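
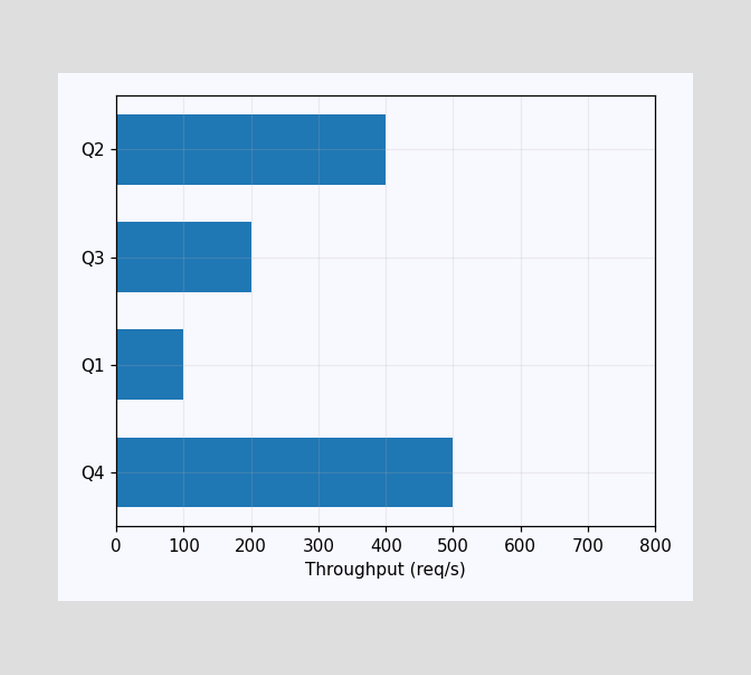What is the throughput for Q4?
500req/s

Reading along the chart's x-axis, the Q4 bar reaches 500req/s.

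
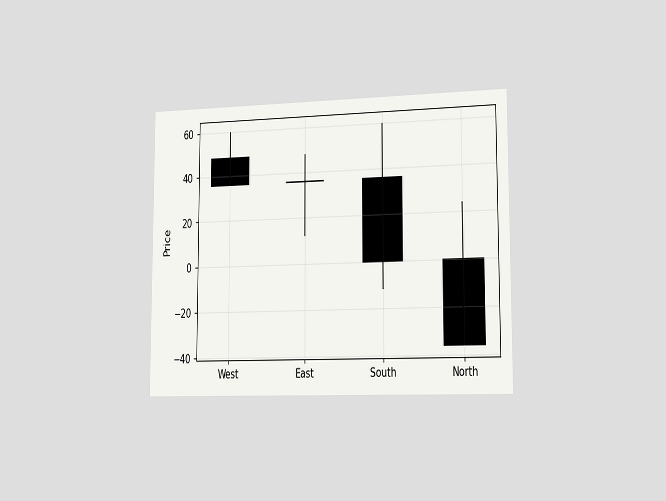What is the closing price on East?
36

The chart is viewed slightly from the right. The East candle closes at 36.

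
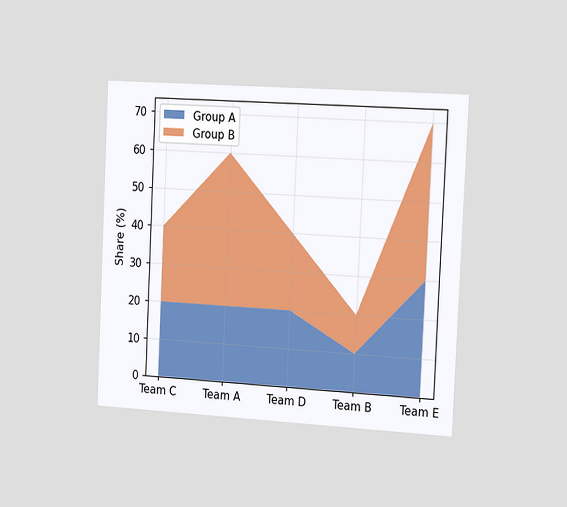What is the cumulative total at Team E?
70%

The chart is tilted about 3° clockwise and viewed slightly from the right. The stacked total at Team E reaches 70%.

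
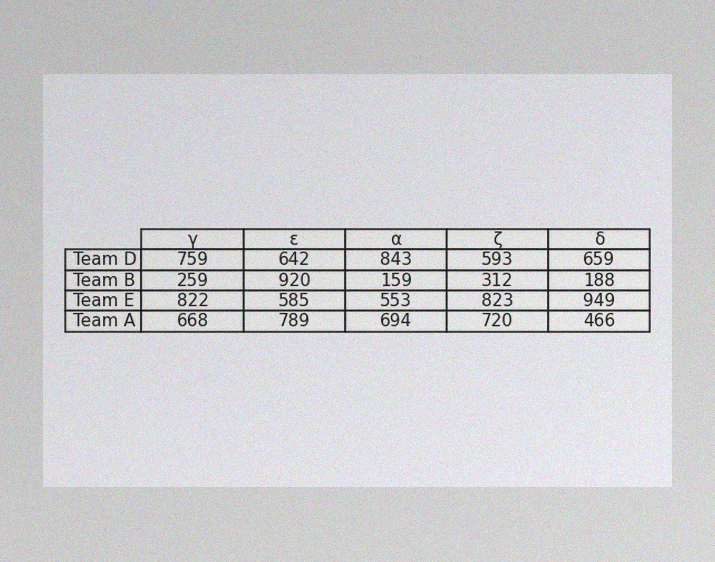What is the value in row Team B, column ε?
920

The image has some photo noise and uneven lighting. The (Team B, ε) cell reads 920.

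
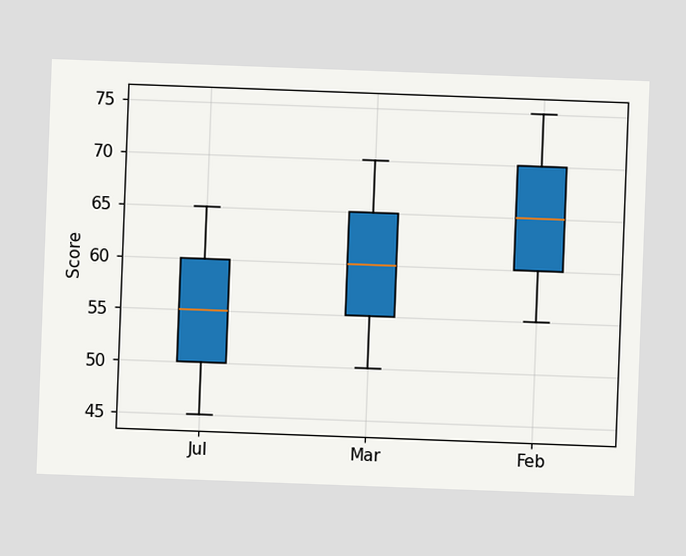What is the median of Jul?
55

The chart is tilted about 2° clockwise. The median line in the Jul box sits at 55.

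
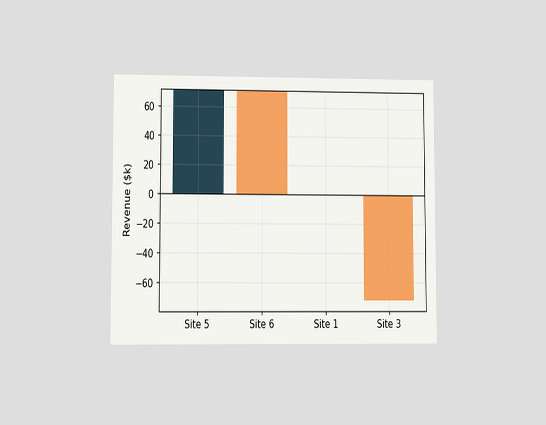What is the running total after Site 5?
The chart is viewed at a slight angle. After Site 5 the running total reaches $72k.

$72k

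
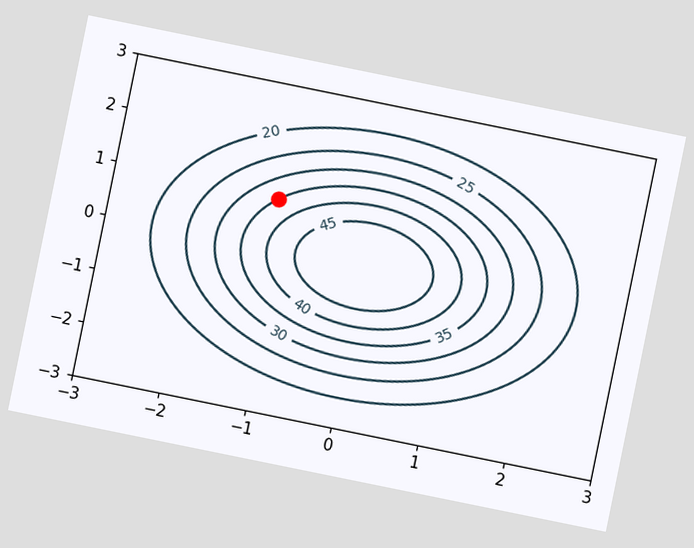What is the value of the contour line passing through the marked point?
The chart is tilted about 12° clockwise. The marked point sits on the contour labelled 35.

35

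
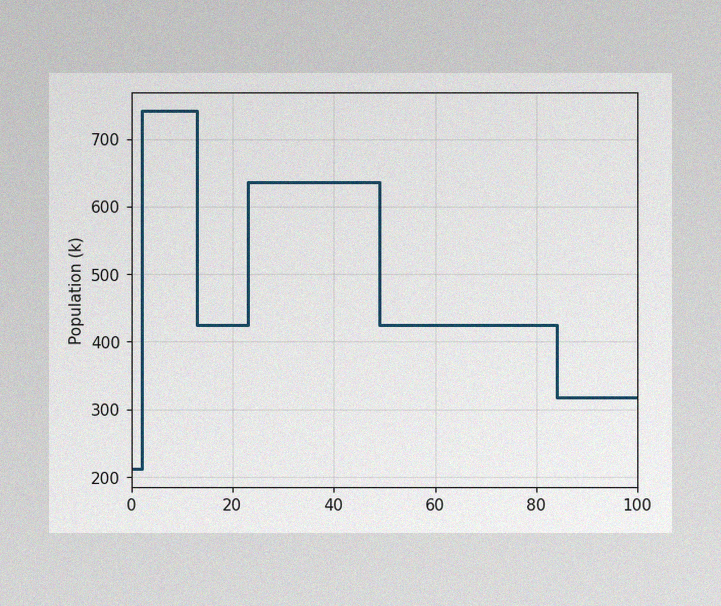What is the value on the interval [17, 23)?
424k

The image has some photo noise and uneven lighting. On [17, 23) the step sits at 424k.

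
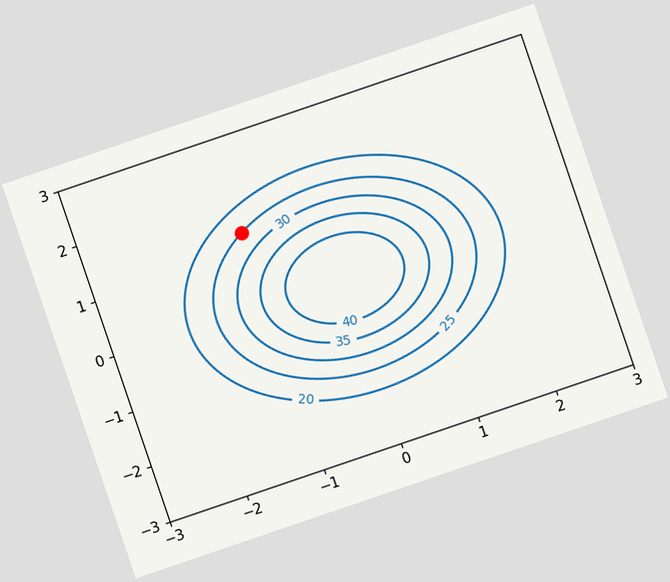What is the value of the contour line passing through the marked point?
25

The chart is tilted about 19° counter-clockwise. The marked point sits on the contour labelled 25.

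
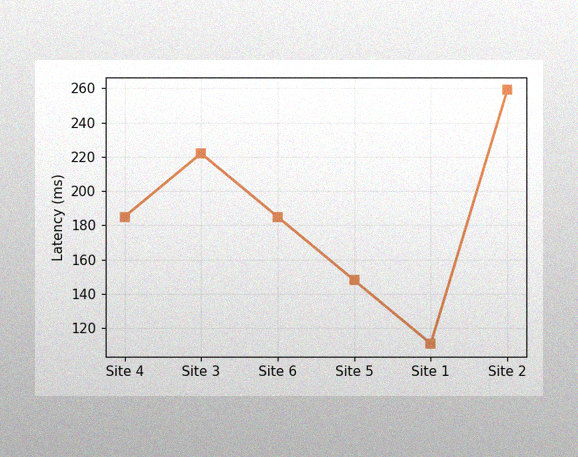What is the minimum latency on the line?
111ms

The image has some photo noise and uneven lighting. The lowest point is at Site 1, and reading across to the y-axis gives 111ms.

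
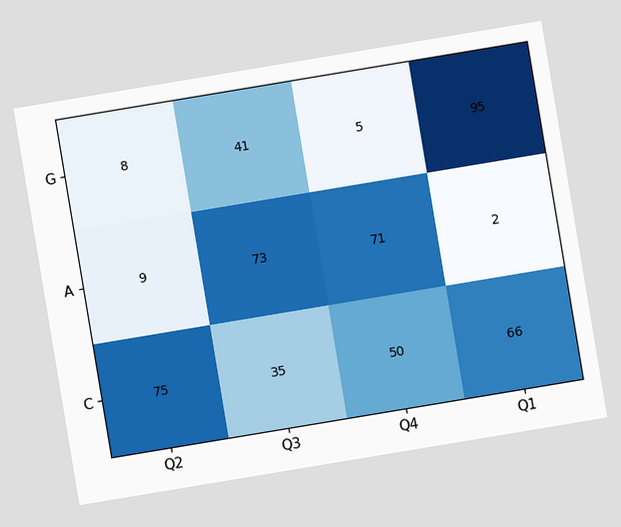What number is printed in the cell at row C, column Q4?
The chart is tilted about 9° counter-clockwise. The (C, Q4) cell reads 50.

50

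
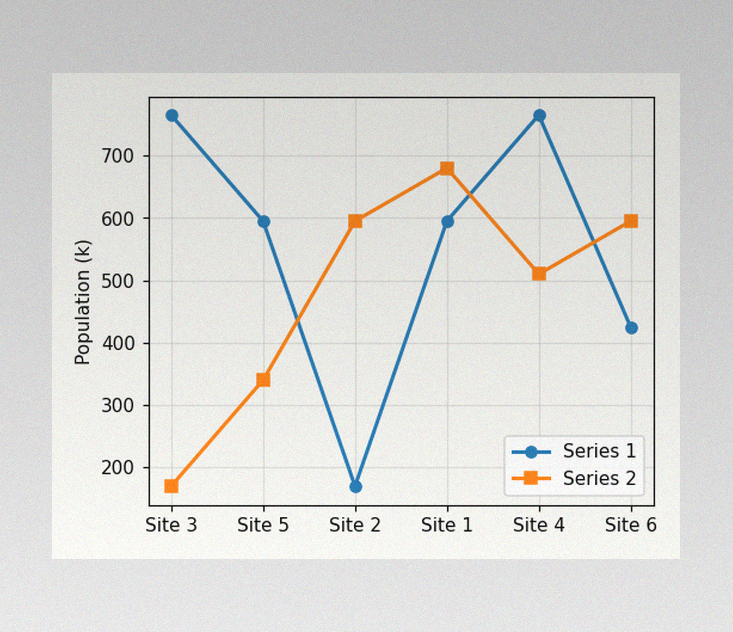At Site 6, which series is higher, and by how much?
The image has some photo noise and uneven lighting. At Site 6, Series 2 sits above the other line by 170k.

Series 2, by 170k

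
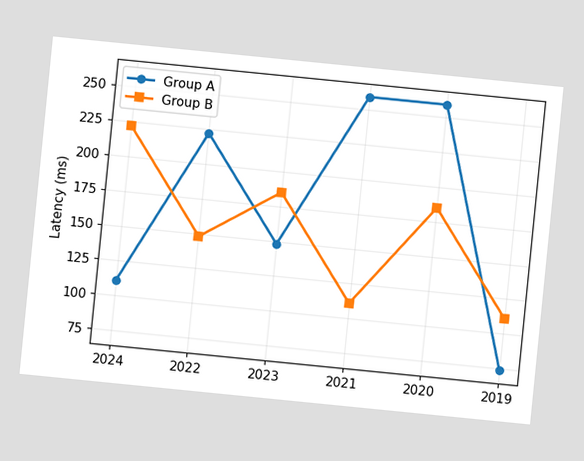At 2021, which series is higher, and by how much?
Group A, by 148ms

The chart is tilted about 6° clockwise. At 2021, Group A sits above the other line by 148ms.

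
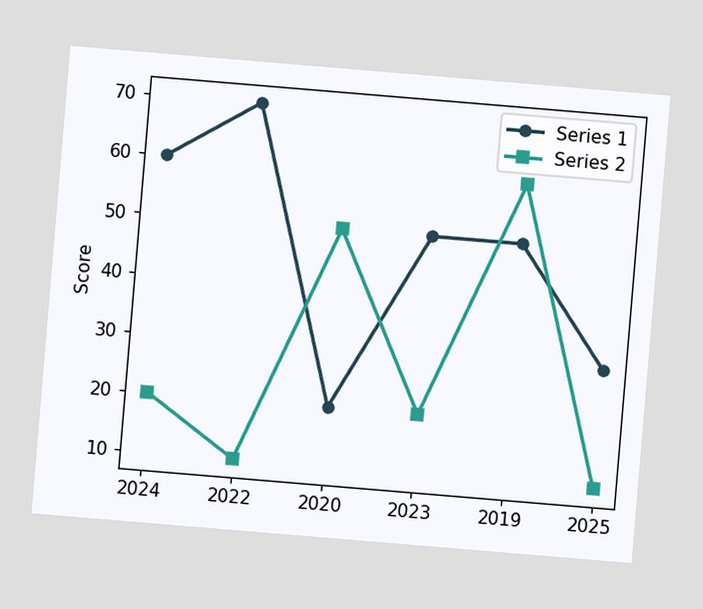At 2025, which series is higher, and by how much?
Series 1, by 20

The chart is tilted about 5° clockwise. At 2025, Series 1 sits above the other line by 20.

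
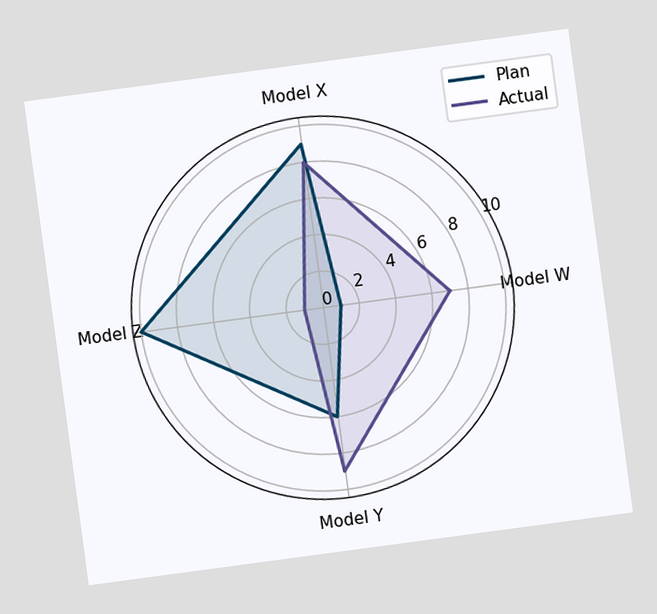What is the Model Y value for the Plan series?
6

The chart is tilted about 8° counter-clockwise. On the Model Y axis, Plan reaches 6.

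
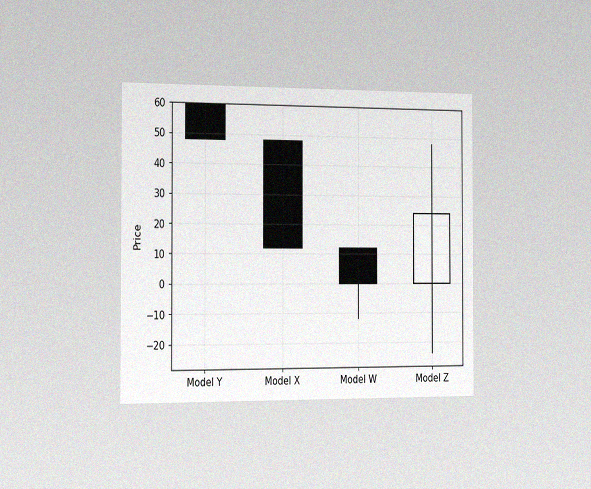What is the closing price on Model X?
The chart is viewed slightly from the left, with some photo noise. The Model X candle closes at 12.

12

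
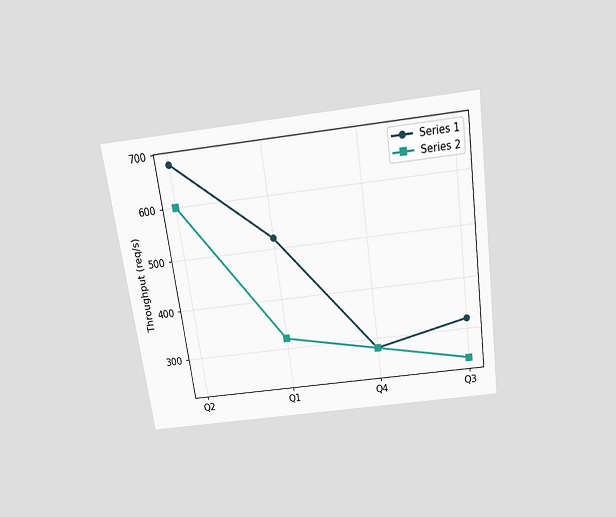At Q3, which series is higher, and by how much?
The chart is tilted about 8° counter-clockwise and viewed slightly from above. At Q3, Series 1 sits above the other line by 80req/s.

Series 1, by 80req/s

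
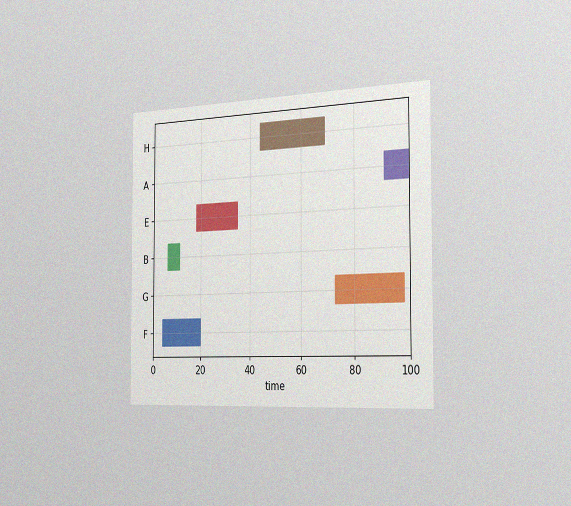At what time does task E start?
18

The chart is viewed slightly from the right, with some photo noise. The E bar begins at t=18.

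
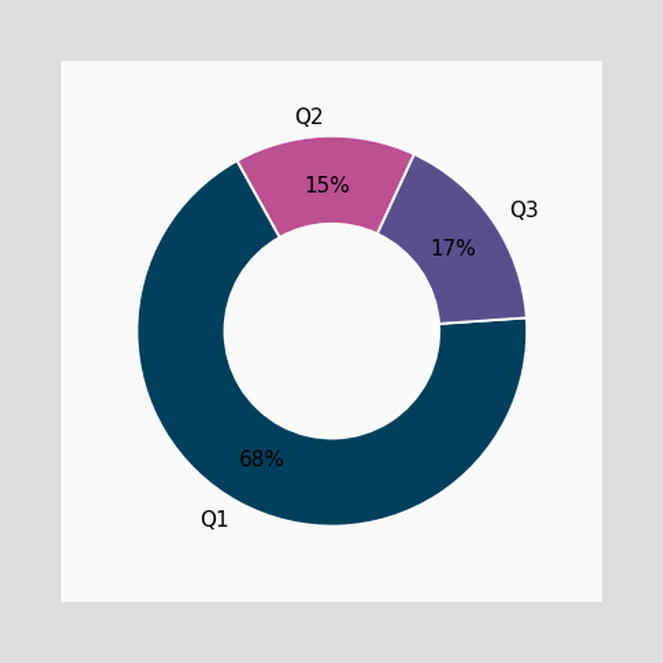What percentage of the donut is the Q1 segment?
The Q1 segment takes up 68% of the ring.

68%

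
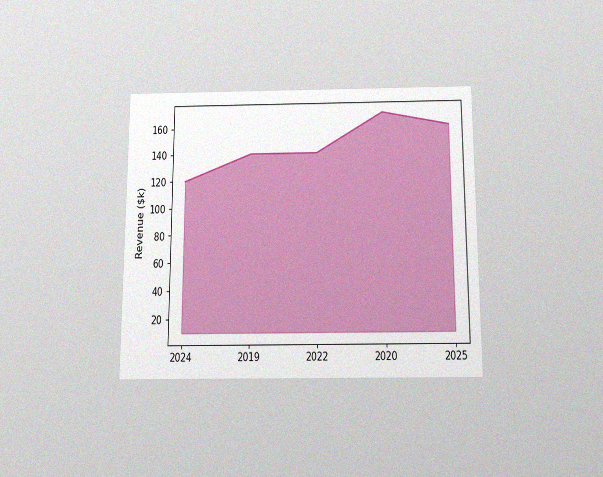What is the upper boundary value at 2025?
$160k

The chart is viewed slightly from below, with some photo noise. At 2025 the upper boundary is at $160k.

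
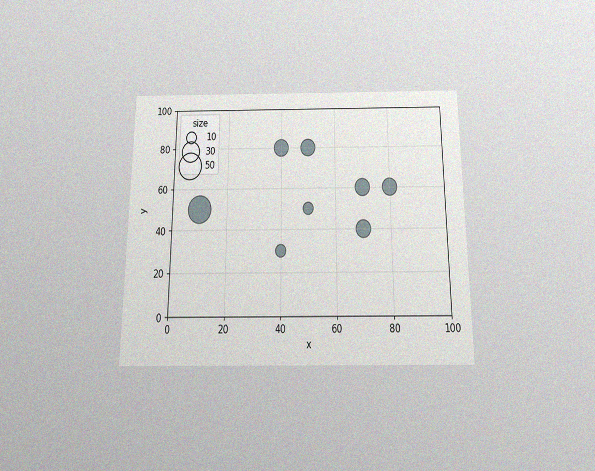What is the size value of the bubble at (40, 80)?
The chart is viewed slightly from below, with some photo noise. Matching the bubble at (40, 80) against the size legend gives 20.

20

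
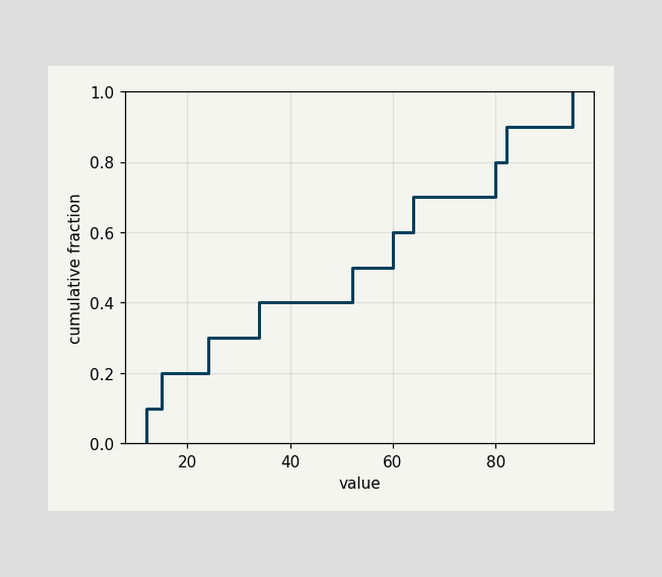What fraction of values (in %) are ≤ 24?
30%

At x=24 the ECDF step is at 30%.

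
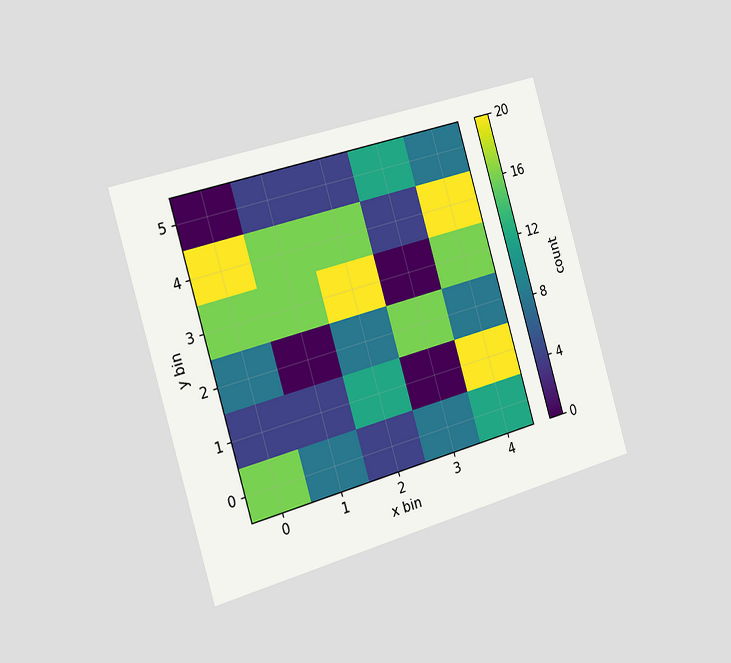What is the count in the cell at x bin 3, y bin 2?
16

The chart is tilted about 16° counter-clockwise and viewed slightly from the left. Matching the cell (3, 2) against the colorbar gives 16.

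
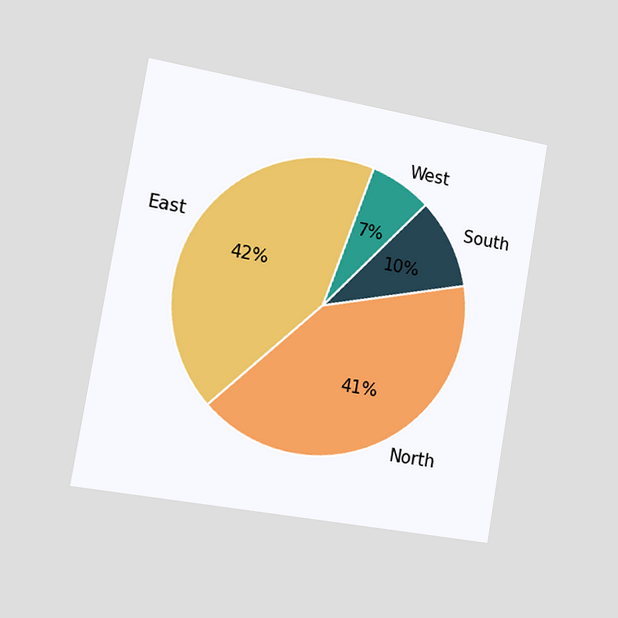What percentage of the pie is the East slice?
The chart is tilted about 10° clockwise and viewed slightly from the left. The East slice takes up 42% of the pie.

42%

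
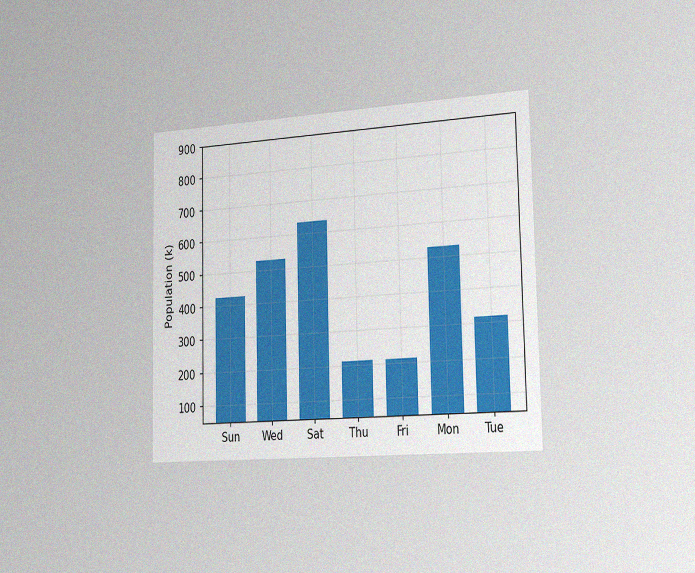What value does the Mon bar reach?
530k

The chart is viewed slightly from the right, with some photo noise. Reading along the chart's y-axis, the Mon bar reaches 530k.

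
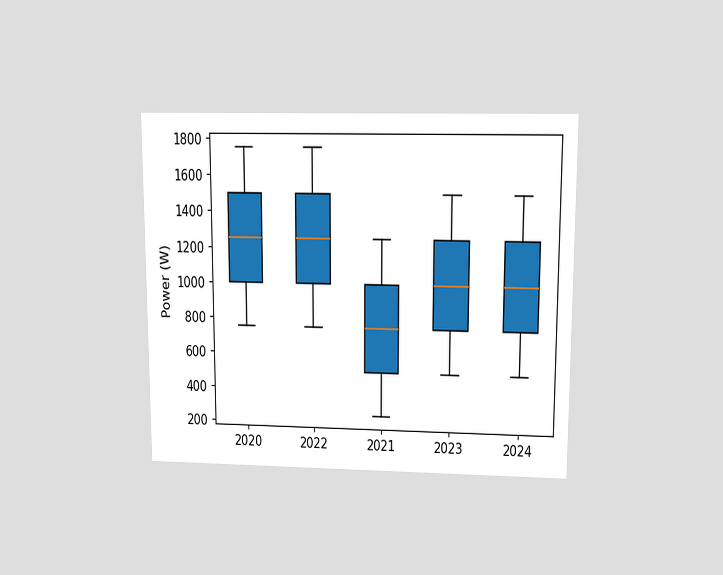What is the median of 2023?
The chart is viewed slightly from above. The median line in the 2023 box sits at 1000W.

1000W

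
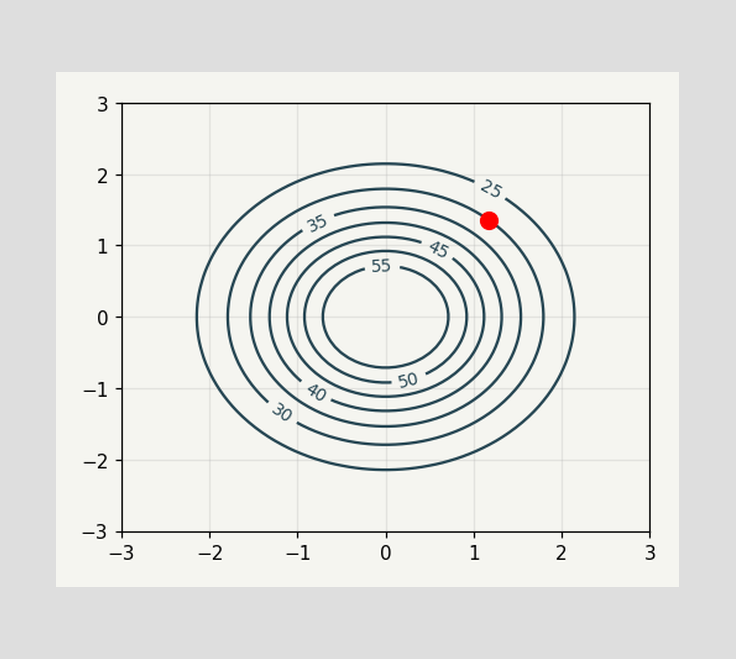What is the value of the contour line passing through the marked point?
The marked point sits on the contour labelled 30.

30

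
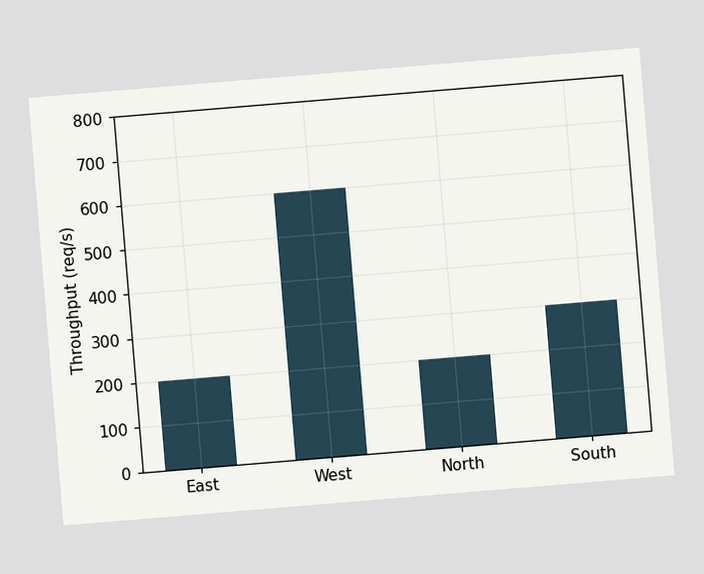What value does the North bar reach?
200req/s

The chart is tilted about 5° counter-clockwise. Reading along the chart's y-axis, the North bar reaches 200req/s.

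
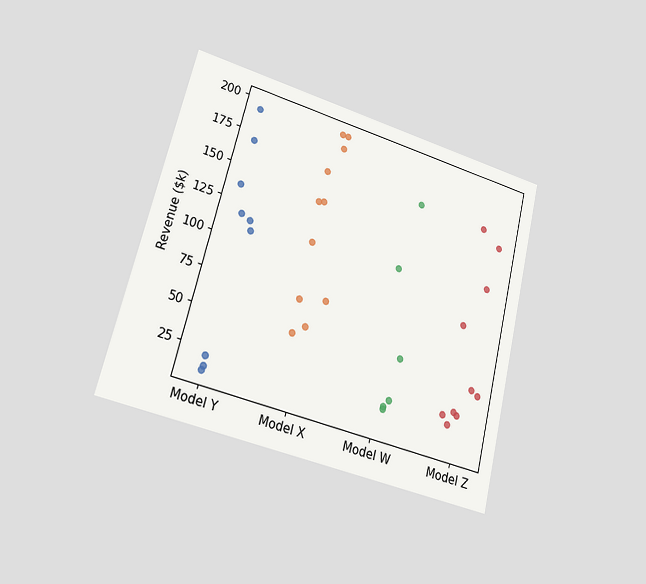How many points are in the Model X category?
11

The chart is tilted about 14° clockwise and viewed at a slight angle. Counting the markers in the Model X column gives 11.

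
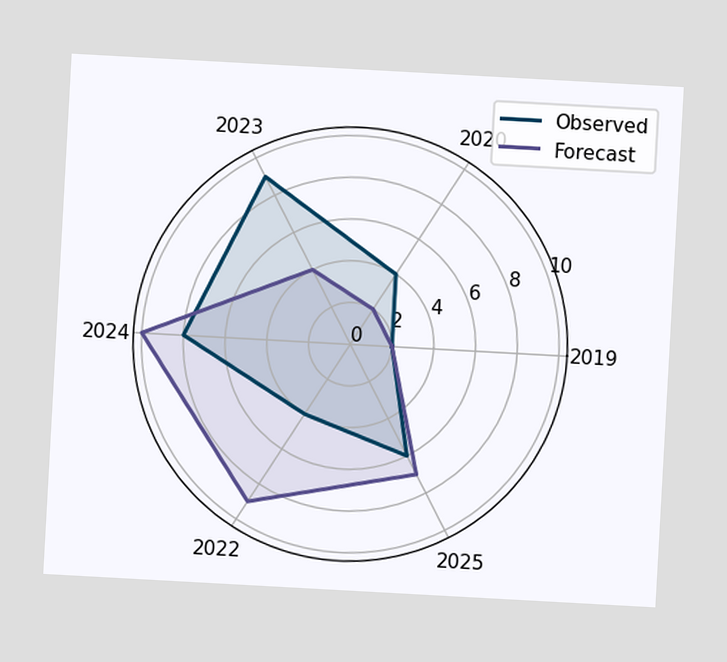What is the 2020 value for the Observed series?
The chart is tilted about 3° clockwise. On the 2020 axis, Observed reaches 4.

4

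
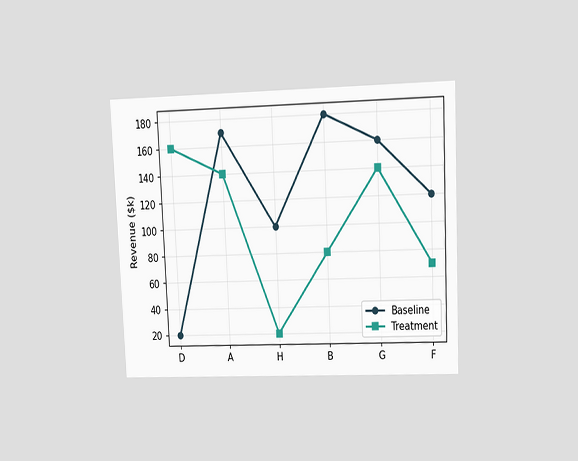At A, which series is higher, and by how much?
Baseline, by $30k

The chart is tilted about 3° counter-clockwise and viewed at a slight angle. At A, Baseline sits above the other line by $30k.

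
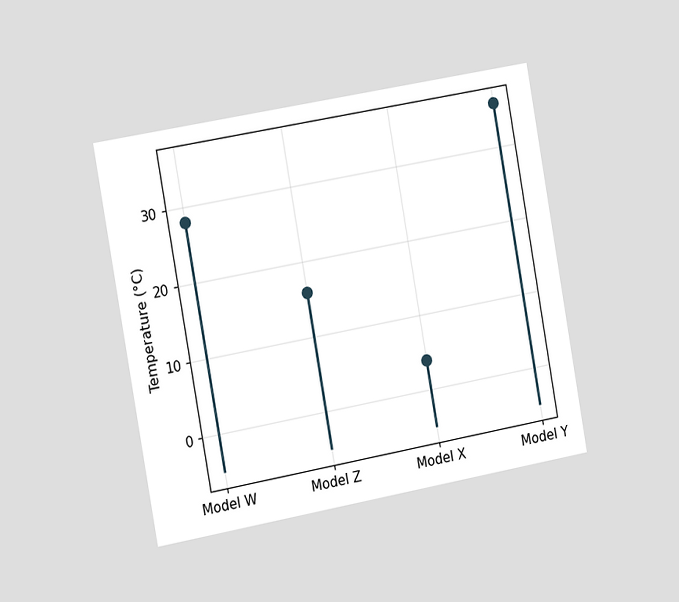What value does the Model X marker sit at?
The chart is tilted about 10° counter-clockwise and viewed slightly from the left. The Model X marker sits at 4°C.

4°C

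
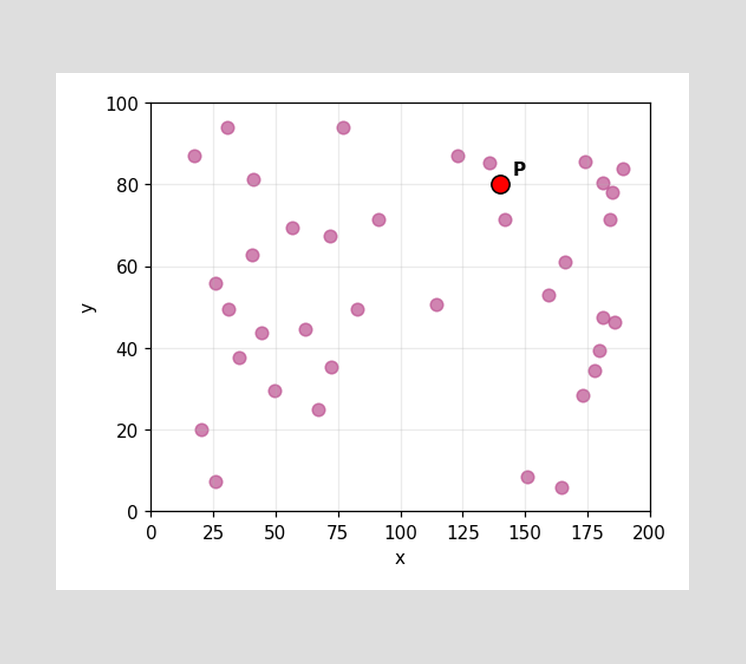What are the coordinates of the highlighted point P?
(140, 80)

Following the gridlines from P to each axis, P sits at (140, 80).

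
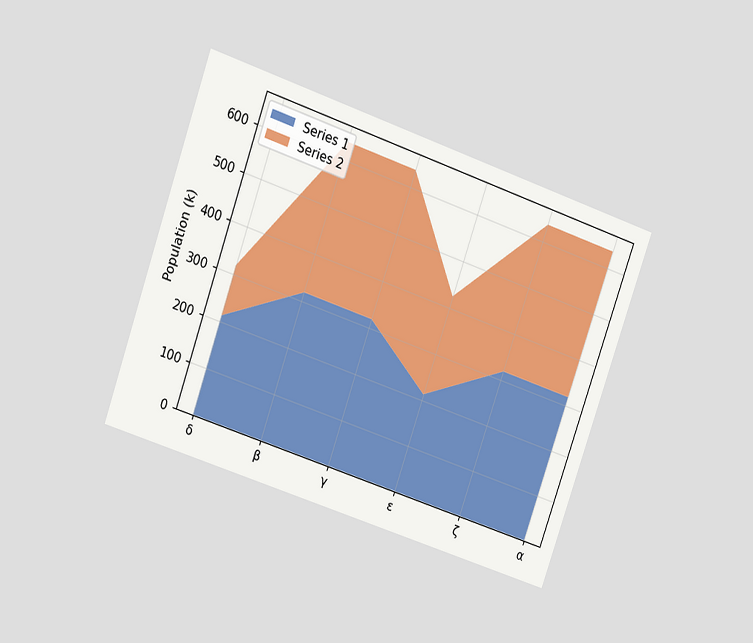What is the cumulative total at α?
636k

The chart is tilted about 19° clockwise and viewed at a slight angle. The stacked total at α reaches 636k.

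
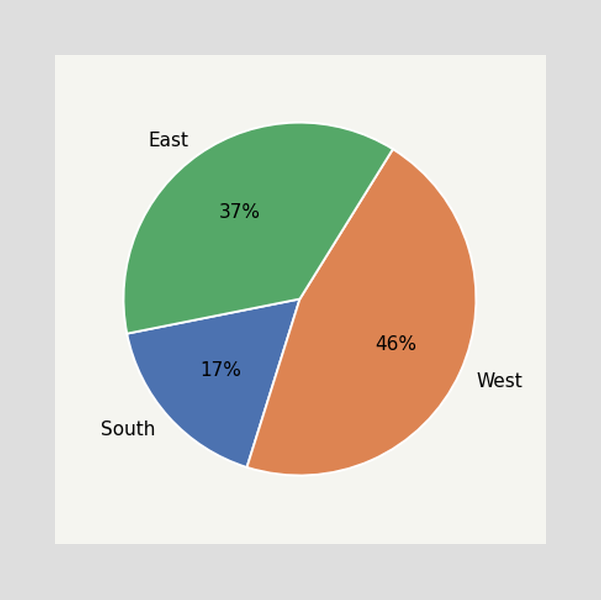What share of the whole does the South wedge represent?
The South slice takes up 17% of the pie.

17%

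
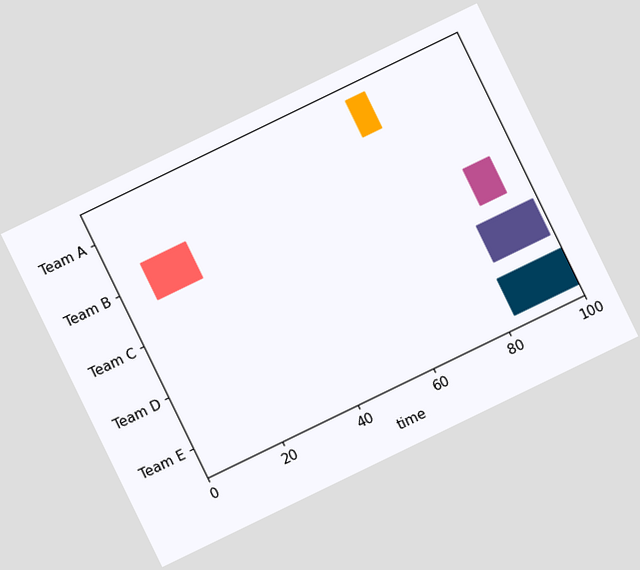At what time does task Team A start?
The chart is tilted about 26° counter-clockwise. The Team A bar begins at t=69.

69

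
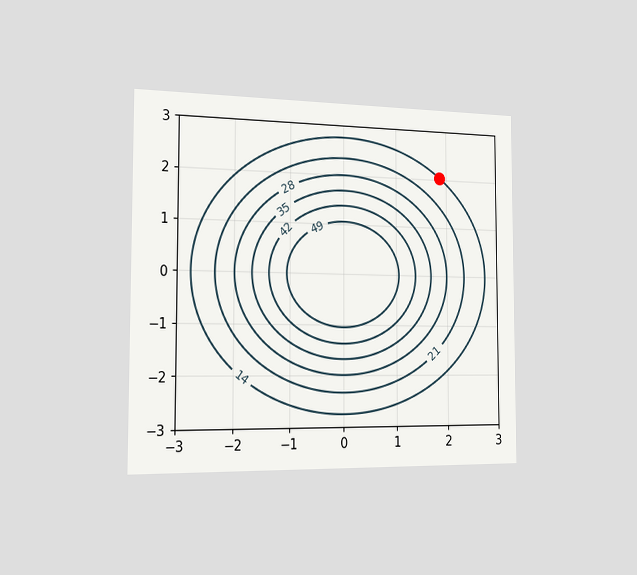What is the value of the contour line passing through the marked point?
14

The chart is viewed slightly from the left. The marked point sits on the contour labelled 14.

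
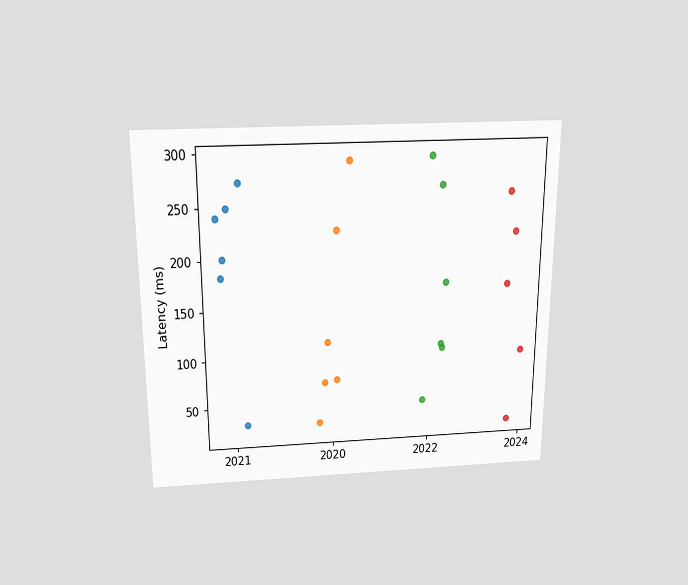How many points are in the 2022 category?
6

The chart is viewed slightly from above. Counting the markers in the 2022 column gives 6.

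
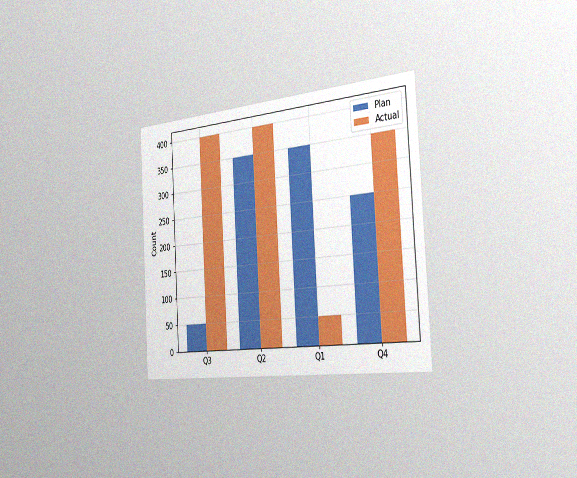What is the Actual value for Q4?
The chart is tilted about 3° counter-clockwise and viewed slightly from the right, with some photo noise. The Actual bar at Q4 reaches 350 on the y-axis.

350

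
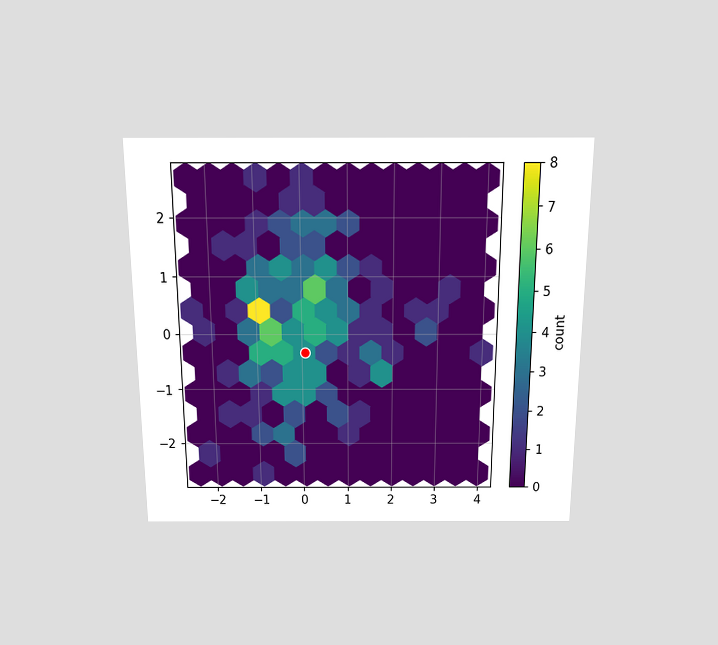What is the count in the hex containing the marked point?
4

The chart is viewed slightly from above. The marked hex reads 4 on the colorbar.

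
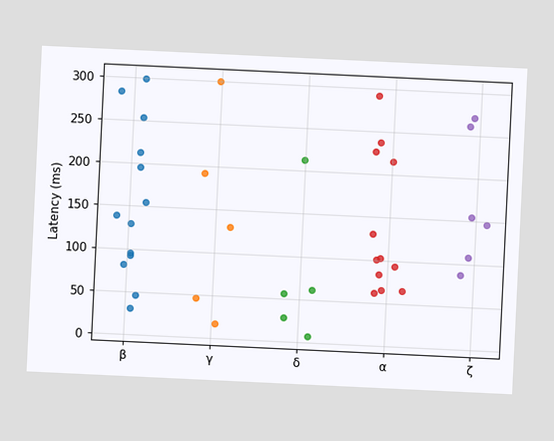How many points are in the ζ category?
The chart is tilted about 3° clockwise. Counting the markers in the ζ column gives 6.

6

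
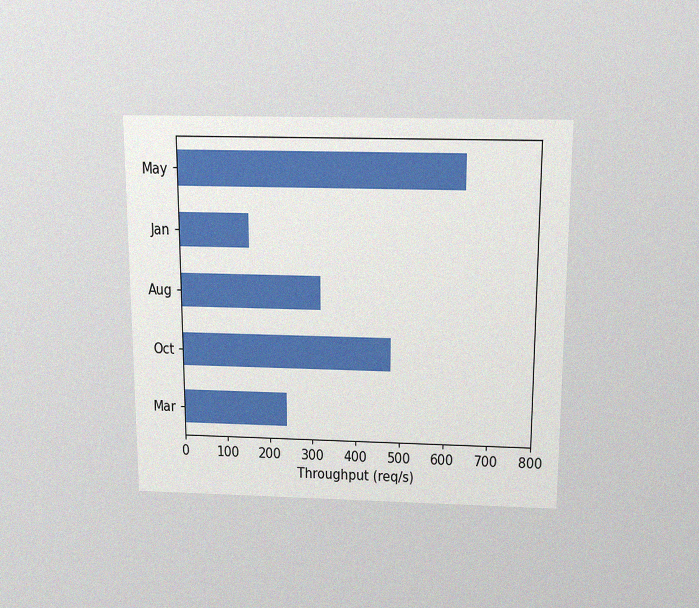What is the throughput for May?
The chart is viewed slightly from above, with some photo noise. Reading along the chart's x-axis, the May bar reaches 640req/s.

640req/s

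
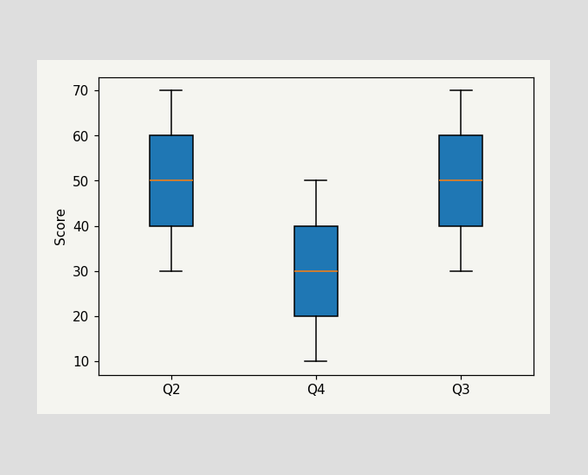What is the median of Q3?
The median line in the Q3 box sits at 50.

50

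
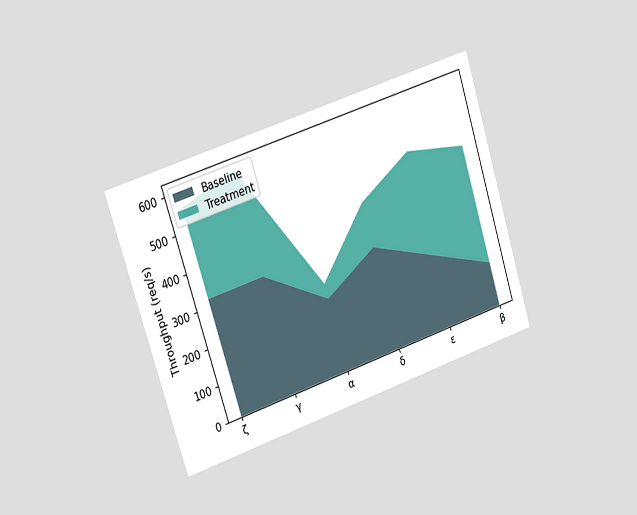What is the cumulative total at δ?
400req/s

The chart is tilted about 18° counter-clockwise and viewed slightly from the left. The stacked total at δ reaches 400req/s.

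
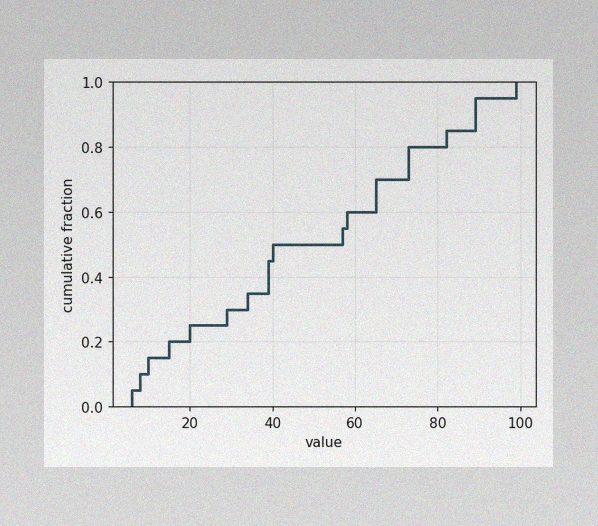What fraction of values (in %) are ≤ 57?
55%

The image has some photo noise and uneven lighting. At x=57 the ECDF step is at 55%.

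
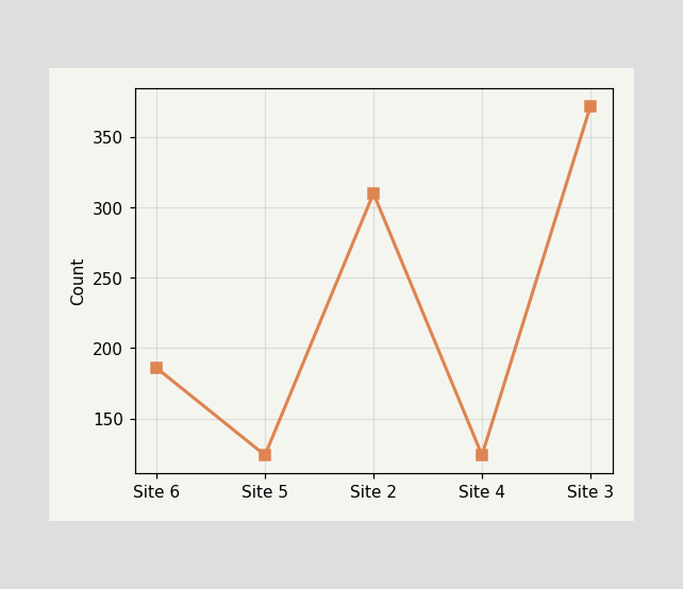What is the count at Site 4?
At Site 4, the line is at 124.

124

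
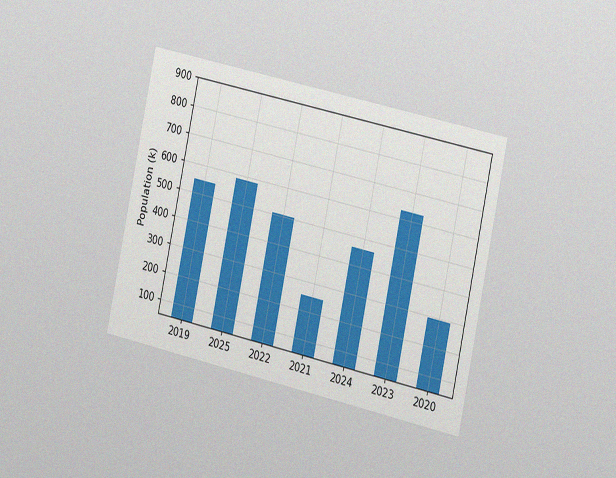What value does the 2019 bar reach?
546k

The chart is tilted about 12° clockwise and viewed slightly from the right, with some photo noise. Reading along the chart's y-axis, the 2019 bar reaches 546k.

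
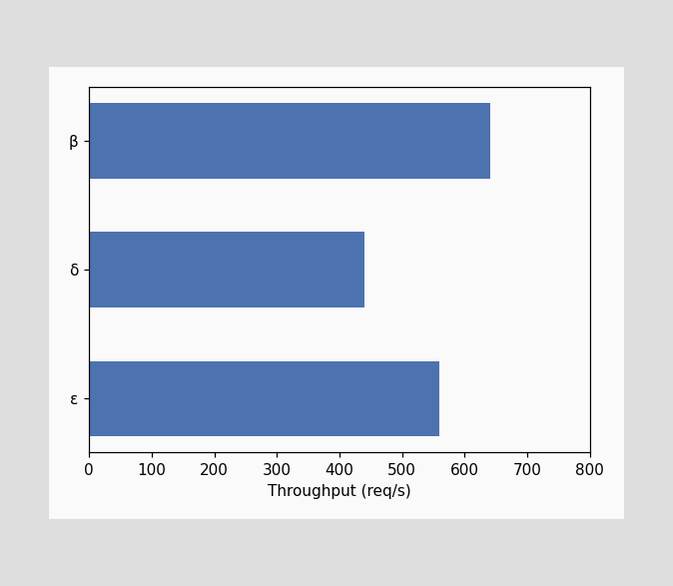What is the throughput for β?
Reading along the chart's x-axis, the β bar reaches 640req/s.

640req/s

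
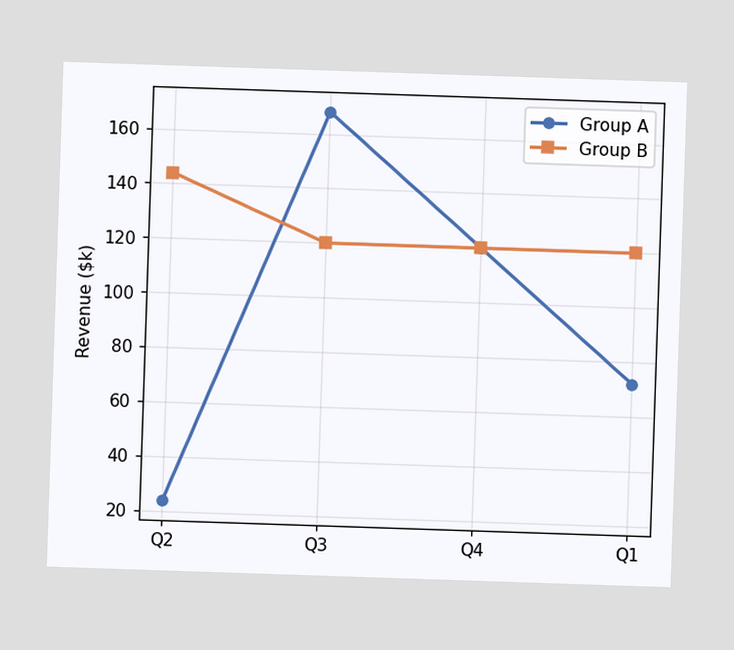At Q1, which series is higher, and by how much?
At Q1, Group B sits above the other line by $48k.

Group B, by $48k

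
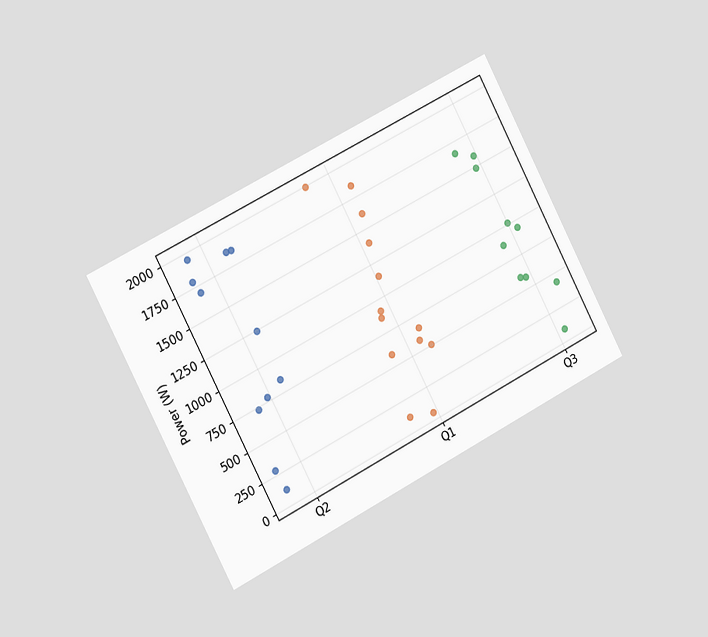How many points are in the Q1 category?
The chart is tilted about 27° counter-clockwise and viewed slightly from the left. Counting the markers in the Q1 column gives 13.

13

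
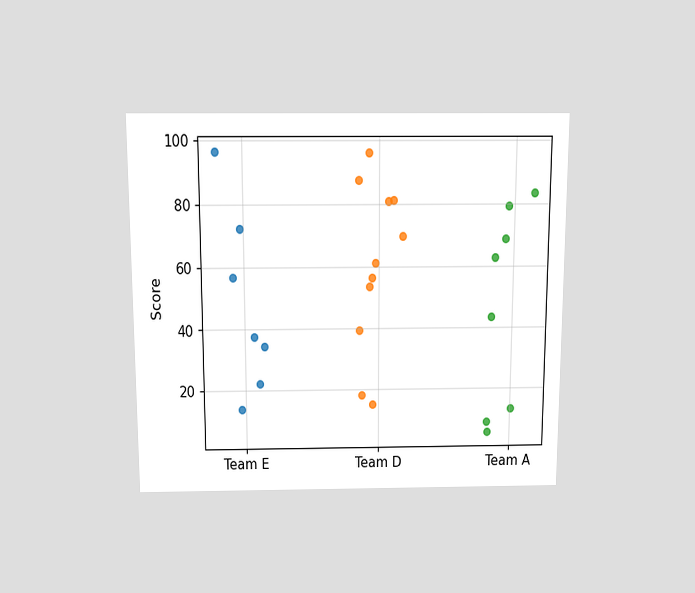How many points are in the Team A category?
8

The chart is viewed slightly from above. Counting the markers in the Team A column gives 8.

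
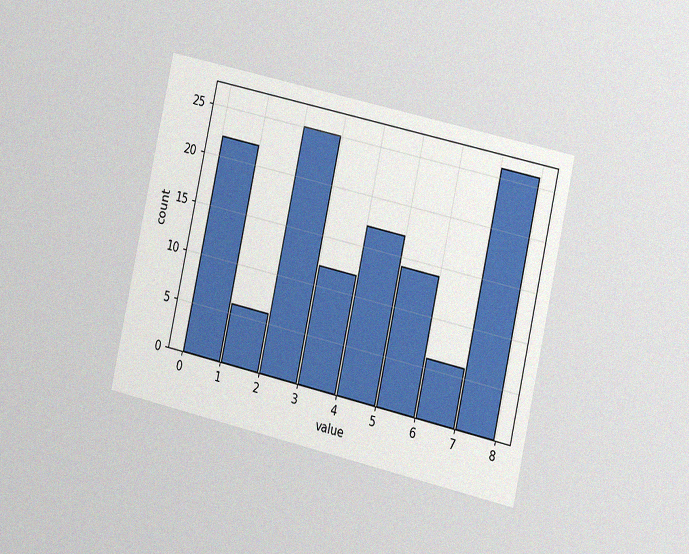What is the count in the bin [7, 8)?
26

The chart is tilted about 13° clockwise and viewed slightly from the right, with some photo noise. The [7, 8) bin has height 26.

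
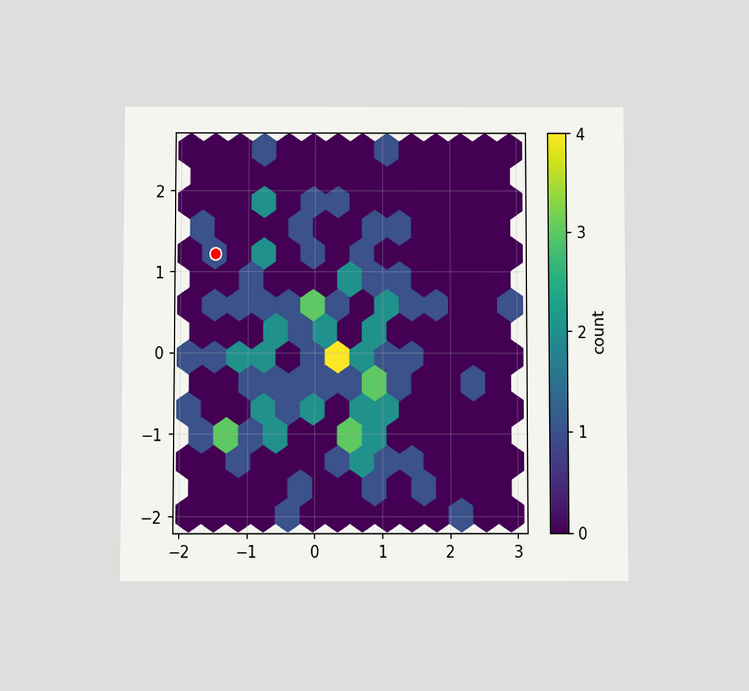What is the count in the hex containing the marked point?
The chart is viewed slightly from below. The marked hex reads 1 on the colorbar.

1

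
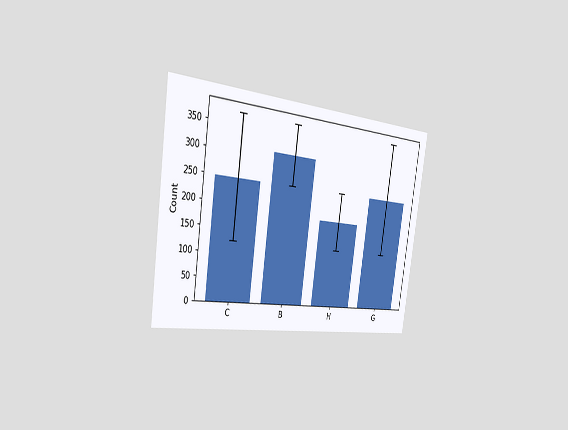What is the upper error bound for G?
The chart is tilted about 8° clockwise and viewed slightly from the left. The G bar's upper whisker reaches 372.

372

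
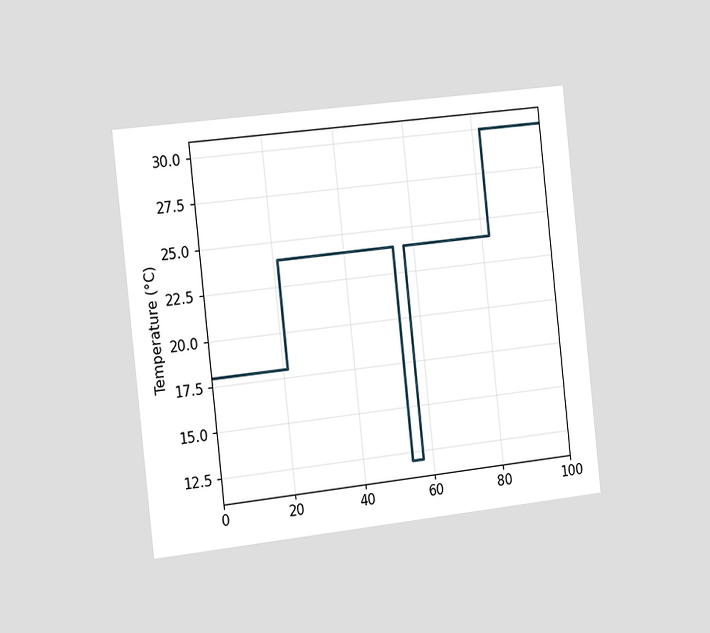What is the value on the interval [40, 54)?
24°C

The chart is tilted about 6° counter-clockwise and viewed slightly from the left. On [40, 54) the step sits at 24°C.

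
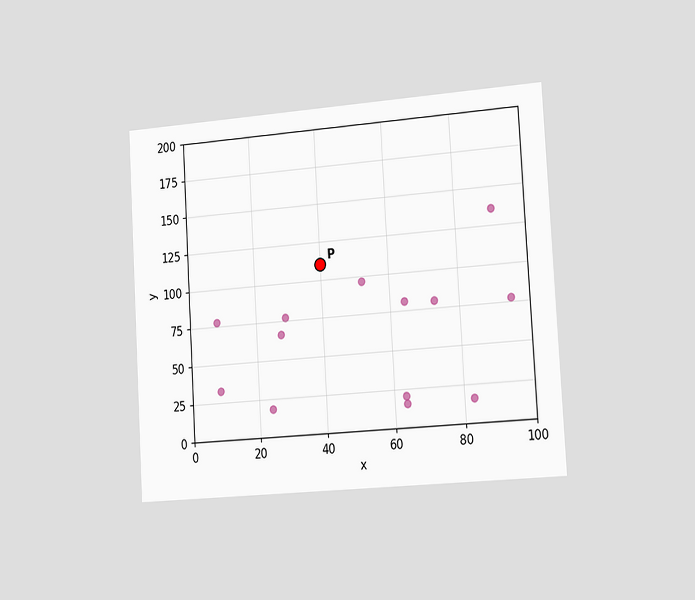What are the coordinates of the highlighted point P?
The chart is tilted about 3° counter-clockwise and viewed slightly from the right. Following the gridlines from P to each axis, P sits at (40, 110).

(40, 110)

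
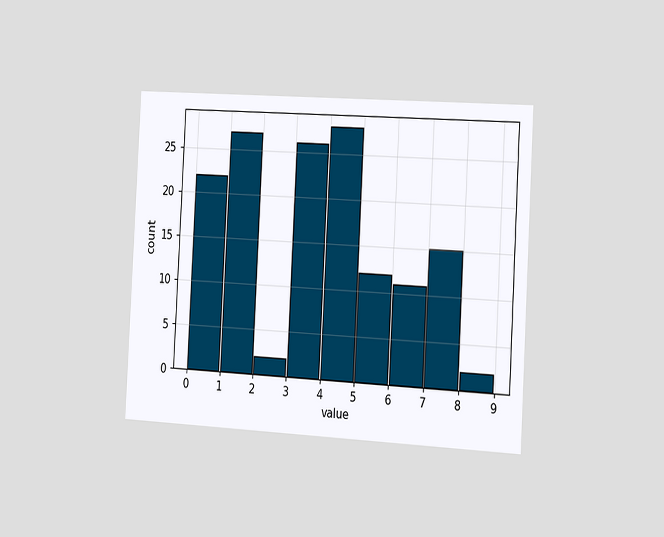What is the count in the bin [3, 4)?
26

The chart is tilted about 3° clockwise and viewed slightly from the right. The [3, 4) bin has height 26.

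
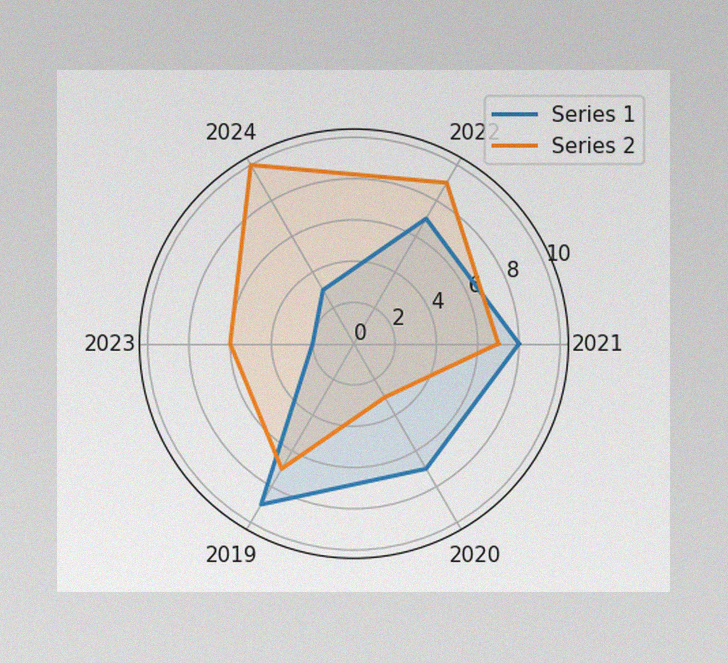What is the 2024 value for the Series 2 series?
10

The image has some photo noise and uneven lighting. On the 2024 axis, Series 2 reaches 10.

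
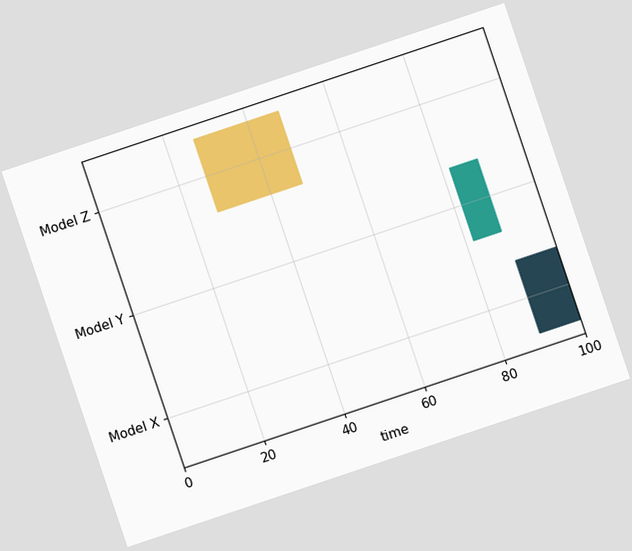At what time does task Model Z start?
The chart is tilted about 19° counter-clockwise. The Model Z bar begins at t=27.

27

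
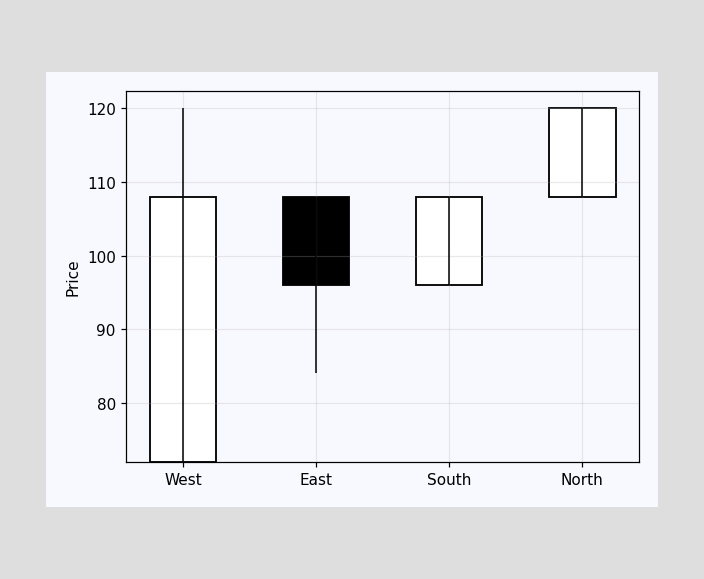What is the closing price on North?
The North candle closes at 120.

120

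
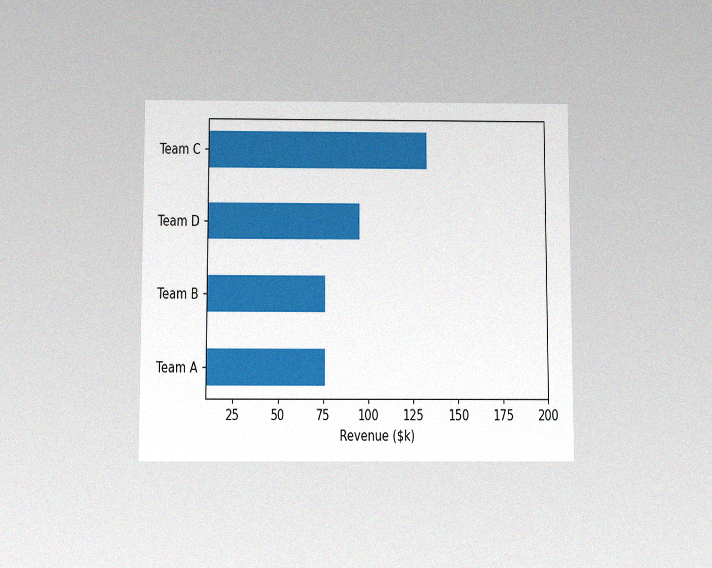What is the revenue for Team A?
$76k

The chart is viewed slightly from below, with some photo noise. Reading along the chart's x-axis, the Team A bar reaches $76k.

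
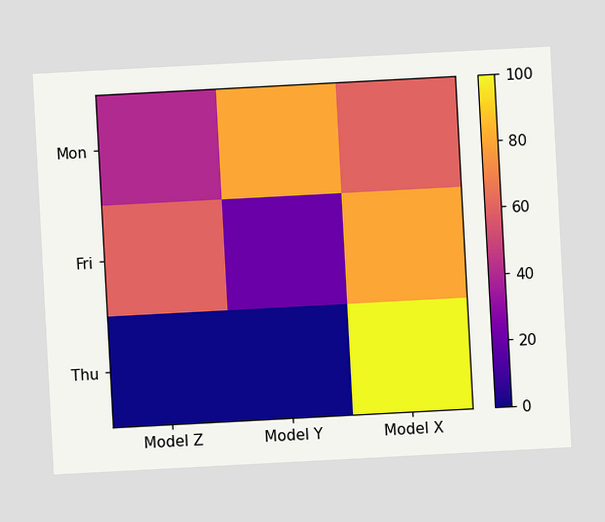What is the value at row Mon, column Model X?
60

The chart is tilted about 3° counter-clockwise. Matching cell (Mon, Model X) against the colorbar gives 60.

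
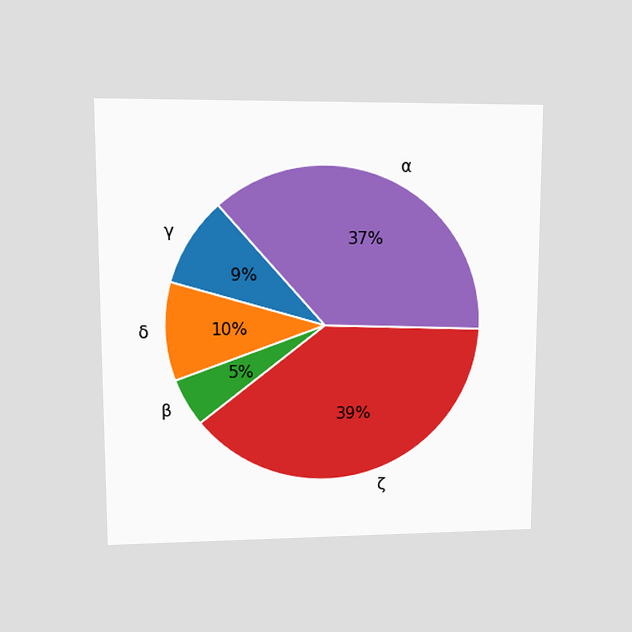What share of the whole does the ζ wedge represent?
39%

The chart is viewed at a slight angle. The ζ slice takes up 39% of the pie.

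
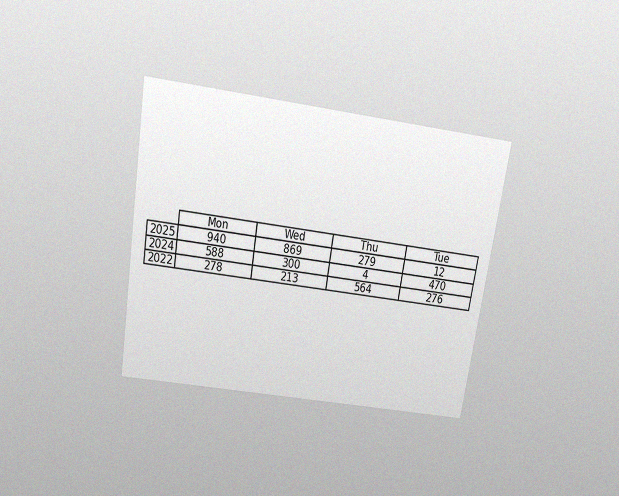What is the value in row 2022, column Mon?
278

The chart is tilted about 9° clockwise and viewed slightly from above, with some photo noise. The (2022, Mon) cell reads 278.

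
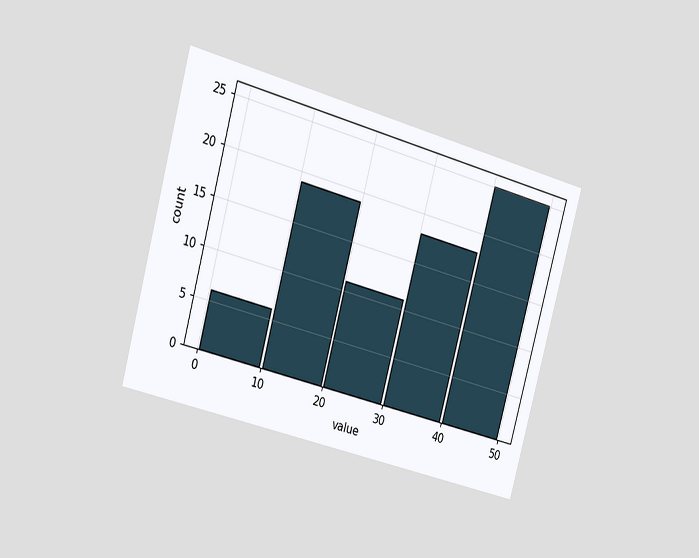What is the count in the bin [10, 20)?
19

The chart is tilted about 15° clockwise and viewed slightly from the left. The [10, 20) bin has height 19.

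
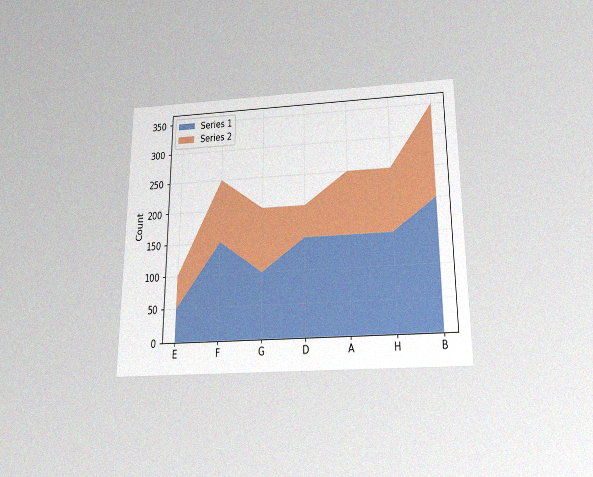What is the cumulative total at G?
The chart is viewed slightly from below, with some photo noise. The stacked total at G reaches 200.

200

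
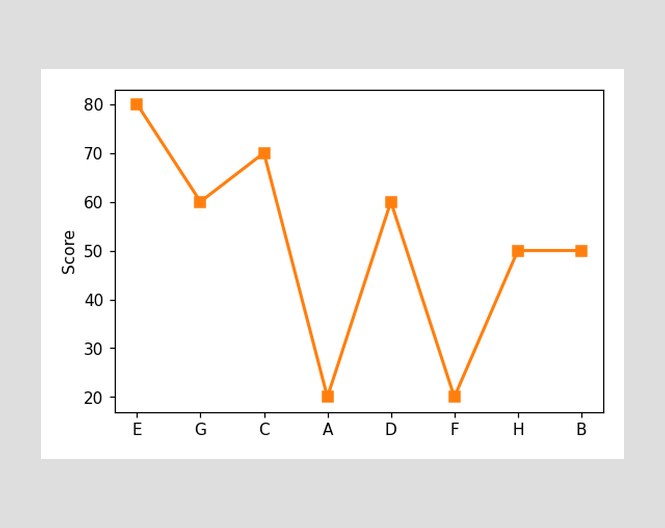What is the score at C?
At C, the line is at 70.

70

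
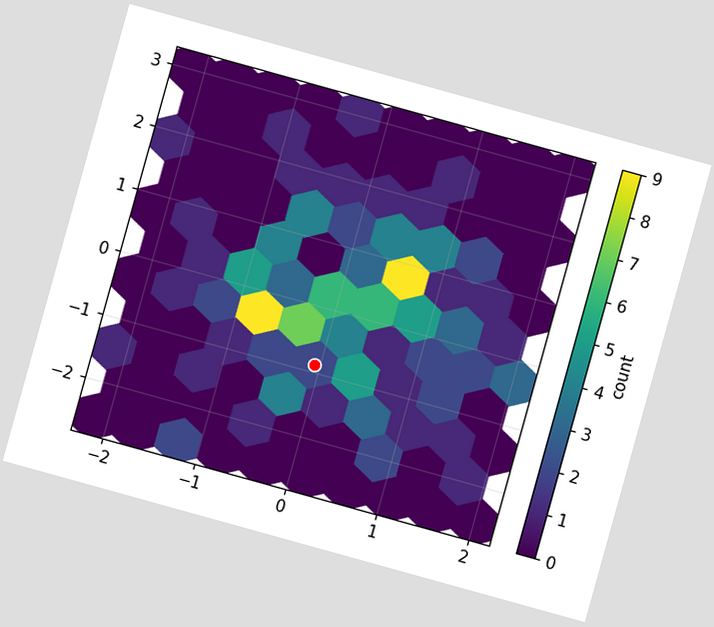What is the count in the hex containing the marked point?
2

The chart is tilted about 16° clockwise. The marked hex reads 2 on the colorbar.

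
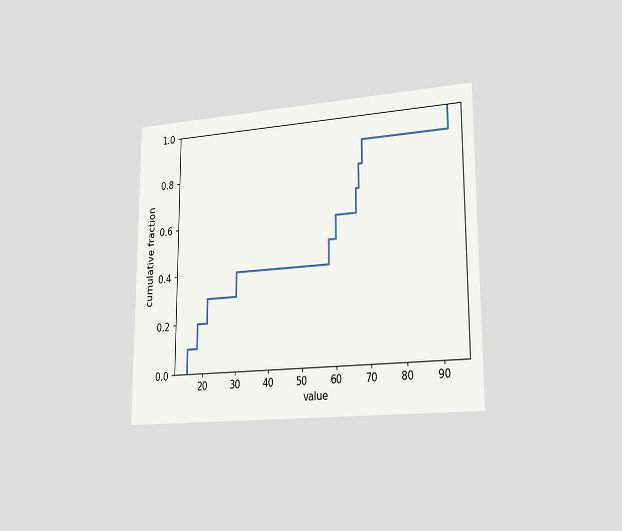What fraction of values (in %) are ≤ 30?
40%

The chart is viewed slightly from the right. At x=30 the ECDF step is at 40%.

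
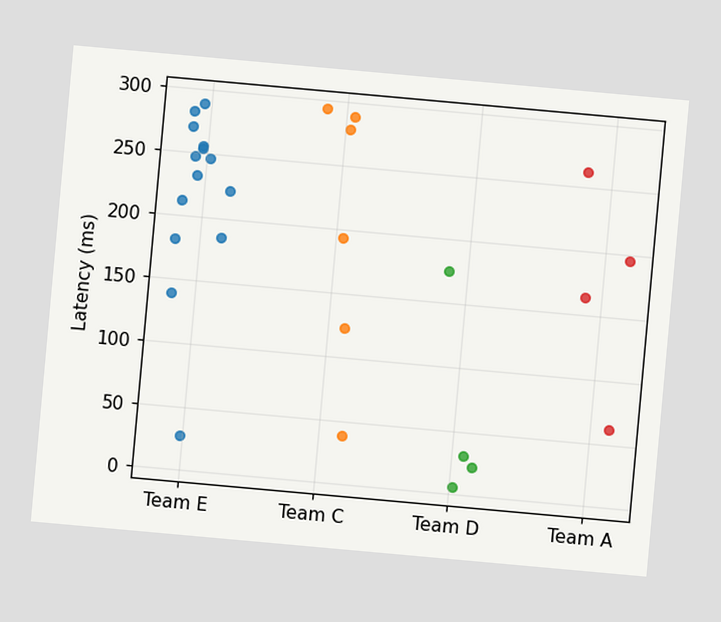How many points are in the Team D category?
The chart is tilted about 5° clockwise. Counting the markers in the Team D column gives 4.

4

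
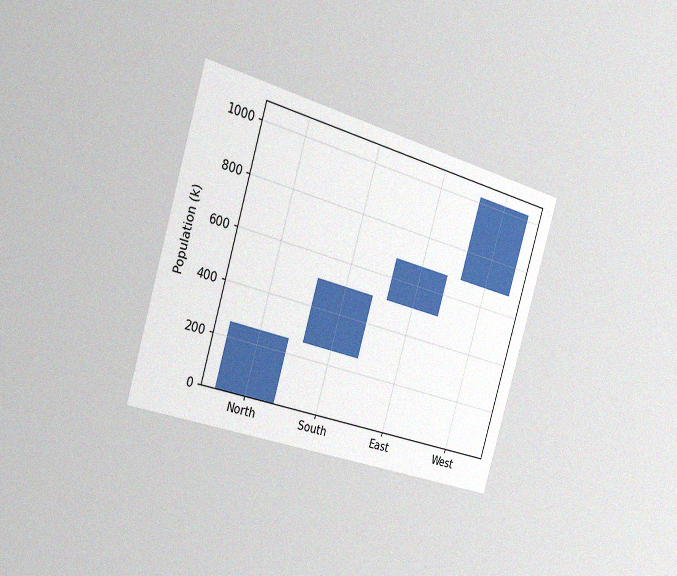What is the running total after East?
680k

The chart is tilted about 17° clockwise and viewed slightly from the left, with some photo noise. After East the running total reaches 680k.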